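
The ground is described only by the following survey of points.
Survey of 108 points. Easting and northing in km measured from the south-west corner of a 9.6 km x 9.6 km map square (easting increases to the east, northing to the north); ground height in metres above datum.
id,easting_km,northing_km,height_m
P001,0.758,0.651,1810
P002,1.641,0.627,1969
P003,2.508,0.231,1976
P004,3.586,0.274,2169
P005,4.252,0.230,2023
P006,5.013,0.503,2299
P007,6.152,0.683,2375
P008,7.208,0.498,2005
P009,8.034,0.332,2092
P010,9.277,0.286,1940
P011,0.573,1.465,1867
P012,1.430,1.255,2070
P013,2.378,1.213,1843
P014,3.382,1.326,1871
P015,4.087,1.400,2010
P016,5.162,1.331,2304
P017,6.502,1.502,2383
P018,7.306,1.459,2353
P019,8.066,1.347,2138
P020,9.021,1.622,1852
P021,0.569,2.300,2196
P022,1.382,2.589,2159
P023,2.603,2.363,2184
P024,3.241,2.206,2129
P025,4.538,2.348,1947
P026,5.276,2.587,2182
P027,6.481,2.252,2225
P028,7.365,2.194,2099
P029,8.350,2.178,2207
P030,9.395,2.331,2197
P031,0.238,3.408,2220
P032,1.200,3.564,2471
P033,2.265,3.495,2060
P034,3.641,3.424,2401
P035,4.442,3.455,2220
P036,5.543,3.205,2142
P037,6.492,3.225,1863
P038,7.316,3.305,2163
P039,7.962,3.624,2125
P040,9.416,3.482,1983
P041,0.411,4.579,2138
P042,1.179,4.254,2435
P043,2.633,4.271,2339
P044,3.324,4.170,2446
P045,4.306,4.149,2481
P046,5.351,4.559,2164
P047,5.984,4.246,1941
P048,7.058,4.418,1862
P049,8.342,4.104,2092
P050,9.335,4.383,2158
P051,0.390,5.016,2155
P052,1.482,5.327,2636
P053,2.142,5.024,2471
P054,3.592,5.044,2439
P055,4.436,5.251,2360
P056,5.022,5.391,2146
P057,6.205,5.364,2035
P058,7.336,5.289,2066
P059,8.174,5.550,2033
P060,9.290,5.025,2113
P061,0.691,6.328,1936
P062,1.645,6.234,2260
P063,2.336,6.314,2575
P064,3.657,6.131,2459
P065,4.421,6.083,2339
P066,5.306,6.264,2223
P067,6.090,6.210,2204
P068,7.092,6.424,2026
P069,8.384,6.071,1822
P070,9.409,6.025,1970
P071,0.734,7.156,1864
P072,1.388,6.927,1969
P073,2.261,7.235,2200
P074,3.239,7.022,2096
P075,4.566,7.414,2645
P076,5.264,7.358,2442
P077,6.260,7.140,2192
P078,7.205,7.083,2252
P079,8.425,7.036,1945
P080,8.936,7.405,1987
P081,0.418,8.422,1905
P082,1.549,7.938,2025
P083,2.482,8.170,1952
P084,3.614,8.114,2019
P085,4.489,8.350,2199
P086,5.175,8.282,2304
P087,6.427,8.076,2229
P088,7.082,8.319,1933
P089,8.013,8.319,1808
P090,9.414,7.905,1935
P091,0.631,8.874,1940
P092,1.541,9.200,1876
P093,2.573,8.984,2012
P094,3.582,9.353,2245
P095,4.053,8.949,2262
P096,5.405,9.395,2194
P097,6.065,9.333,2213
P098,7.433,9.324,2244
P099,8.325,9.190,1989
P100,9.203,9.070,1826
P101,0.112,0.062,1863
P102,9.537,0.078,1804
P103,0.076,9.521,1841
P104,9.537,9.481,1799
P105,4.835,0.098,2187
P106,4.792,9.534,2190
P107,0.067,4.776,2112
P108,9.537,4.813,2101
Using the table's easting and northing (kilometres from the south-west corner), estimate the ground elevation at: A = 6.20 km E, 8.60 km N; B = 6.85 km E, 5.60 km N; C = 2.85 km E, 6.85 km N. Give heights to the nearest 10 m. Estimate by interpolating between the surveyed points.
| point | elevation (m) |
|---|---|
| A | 2290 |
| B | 2070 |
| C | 2320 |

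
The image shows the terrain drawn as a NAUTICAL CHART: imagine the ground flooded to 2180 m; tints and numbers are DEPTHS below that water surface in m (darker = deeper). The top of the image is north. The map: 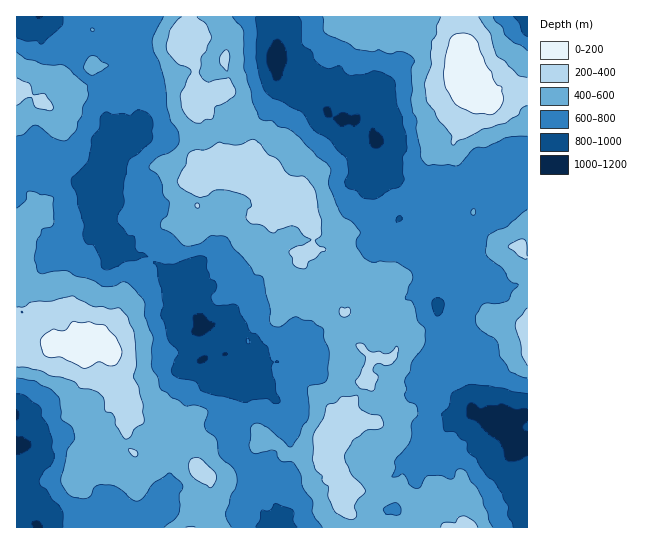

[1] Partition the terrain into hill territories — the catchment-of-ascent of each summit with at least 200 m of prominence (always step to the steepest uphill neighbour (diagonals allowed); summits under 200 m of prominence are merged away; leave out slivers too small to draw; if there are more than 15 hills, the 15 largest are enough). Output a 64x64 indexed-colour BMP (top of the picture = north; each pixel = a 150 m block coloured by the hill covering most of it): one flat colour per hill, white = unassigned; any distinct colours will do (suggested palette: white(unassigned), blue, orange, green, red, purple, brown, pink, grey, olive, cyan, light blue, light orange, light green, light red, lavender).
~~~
<image width="64" height="64" href="data:image/bmp;base64,Qk12CAAAAAAAAHYAAAAoAAAAQAAAAEAAAAABAAQAAAAAAAAIAAATCwAAEwsAABAAAAAAAAAA////ALR3HwAOf/8ALKAsACgn1gC9Z5QAS1aMAMJ34wB/f38AIr28AM++FwDox64AeLv/AIrfmACWmP8A1bDFADMyIiIiIiIiIiIiIiIiIiIRERERERERFmZmZmZmZmZmMyIiIiIiIiIiIiIiIiIiIiEREREREREWZmZmZmZmZmYzIiIiIiIiIiIiIiIiIiIiIRERERERERZmZmZmZmZmYzMiIiIiIiIiIiIiIiIiIiIREREREREREWZmZmZmZmZjMyIiIiIiIiIiIiIiIiIiIRERERERERERZmZmZmZmZjMyIiIiIiIiIiIiIiIiIiIREREREREREREWZmZmZmZmMzIiIiIiIiIiIiIiIiIiIRERERERERERERFmZmZmZmYzIiIiIiIiIiIiIiIiIiIhEREREREREREREWZmZmZmZjMiIiIiIiIiIiIiIiIiIhERERERERERERERZmZmZmZmMyIiIiIiIiIiIiIiIiIhEREREREREREREREWZmZmZmYzIiIiIiIiIiIiIiIiIiERERERERERERERERFmZmZmZjMiIiIiIiIiIiIiIiIiIRERERERERERERERERMzZmZjMyIiIiIiIiIiIiIiIiIRERERERERERERERERETNmZjMzIiIiIiIiIiIiIiIiIhEREREREREREREREREREzZkMzMiIiIiIiIiIiIiIiIiIRERERERERERERERERERFERERCIiIiIiIiIiIiIiIiIhEREREREREREREREREREUREREIiIiIiIiIiIiIiIiIiEREREREREREREREREREzREREQiIiIiIiIiIiIiIiIiIhEREREREREREREREREzNERERCIiIiIiIiIiIiIiIiIhERERERERERERERERETM0REREIiIiIiIiIiIiIiIiIzERERERERERERERERETMzREREQiIiIiIiIiIiIiIiIzMzMxERERERERERERERMzRERERCIiIiIiIiIiIiIiIzMzMxMzERERERERERERMzREREREIiIiIiIiIiIiIiIjMzMzERERERERERERERETREREREQiIiIiIiIiIiIiIiMzMzMRERERERERERERERFERERERCIiIiIiIiIiIiIiIzMzEREREREREREREREREUREREREIiIiIiIiIiIiIiIhERERERERERERERERERERREREREQiIiIiIiIiIiIiIhERERERERERERERERERERRERERERCIiIiIiIiIiIiIiERERERERERERERERERERFEREREREIiIiIiIiIiIiIiEREREREREREREREREREREUREREREQiIiIiIiIiIiIiERERERERERERERERERERESIkRERERCIiIiIiIiIiIiIRERERERERERERERERERERIiIkREREIiIiIiIiIiIiIREREREREREREREREREREREiIkREREQiIiIiIiIiIiIREREREREREREREREREREREiJERERERCIiIiIiIiIiIREREREREREREREREREREREiIkREREREIiIiIiIiIRERERERERERERERERERERERESIiREREREQiIiIiIiIREREREREREREREREREREREREzIiRERERERCIiIiIiIREREREREREREREREREREREREzMyREREREREIiIiIiIRERERERERERERERERERERERETMzREREREREQiIiIiIhEREREREREREREREREREREREREzRERERERERCIiIiIiERERERERERERERERERERERERETNEREREREREIiIiIiIRERERERERERERERERERERERERMzREREREREQiIiIiIhERERERERERERERERERERERERMzNERERENERCIiIiIlEREREREREREREREREREREREREzMzNEREM0REIiIiIlUREREREREREREREREREREREREzMzMzRDMzNEQiIlVVVVERERERERERERERERERERERETMzMzMzMzNERCJVVVVVURERERERERERERERERERERERMzMzMzMzMzMzVVVVVVVRERERERERERERERERERERERMzMzMzMzMzMzNVVVVVVVUREREREREREREREREREREREzMzMzMzMzMzM1VVVVVVVRMzERERERERERERERERERETMzMzMzMzMzMzVVVVVVVVUzMRERERERERERERERERETMzMzMzMzMzMzNVVVVVVVVVUxERERERERERERERERETMzMzMzMzMzMzM1VVVVVVVVVTERERERERERERERERMzMzMzMzMzMzMzMzVVVVVVVVVVMRERERERERERERERMzMzMzMzMzMzMzMzNVVVVVVVVVUzERERERERERERETMzMzMzMzMzMzMzMzM1VVVVVVVVVVERERERERERERETMzMzMzMzMzMzMzMzMzVVVVVVVVVVURERERERERERERMzMzMzMzMzMzMzMzMzNVVVVVVVVVVREREREREREREzMzMzMzMzMzMzMzMzMzM1VVVVVVVVVVERERERERERETMzMzMzMzMzMzMzMzMzMzVVVVVVVVVVERERERERERERMzMzMzMzMzMzMzMzMzMzNVVVVVVVVVUREREREREREREzMzMzMzMzMzMzMzMzMzM1VVVVVVVVURERERERERERETMzMzMzMzMzMzMzMzMzMzVVVVVVVVVRERERERERERERMzMzMzMzMzMzMzMzMzMzNVVVVVVVVVEREREREREREREzMzMzMzMzMzMzMzMzMzM1VVVVVVVSIhERERERERERETMzMzMzMzMzMzMzMzMzMz"/>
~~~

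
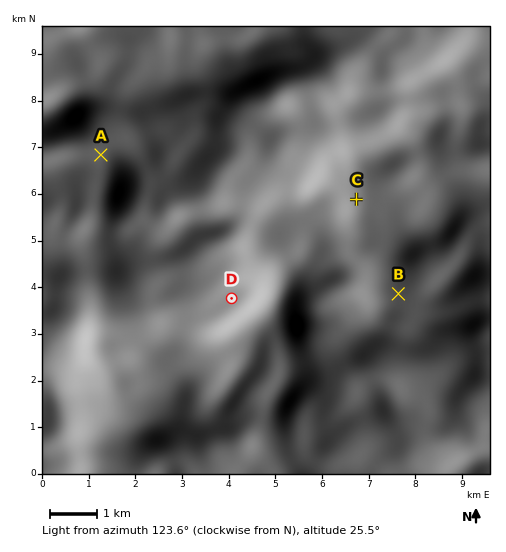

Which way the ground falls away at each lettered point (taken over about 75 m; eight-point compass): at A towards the SW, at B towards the N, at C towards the SE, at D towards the SE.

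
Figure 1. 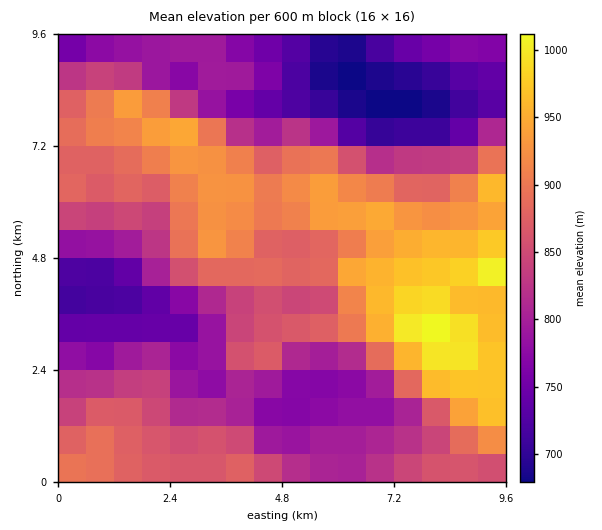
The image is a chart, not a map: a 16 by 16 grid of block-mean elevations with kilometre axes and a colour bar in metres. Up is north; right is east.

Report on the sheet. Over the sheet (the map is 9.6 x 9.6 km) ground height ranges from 680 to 1020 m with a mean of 840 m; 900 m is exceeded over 24.5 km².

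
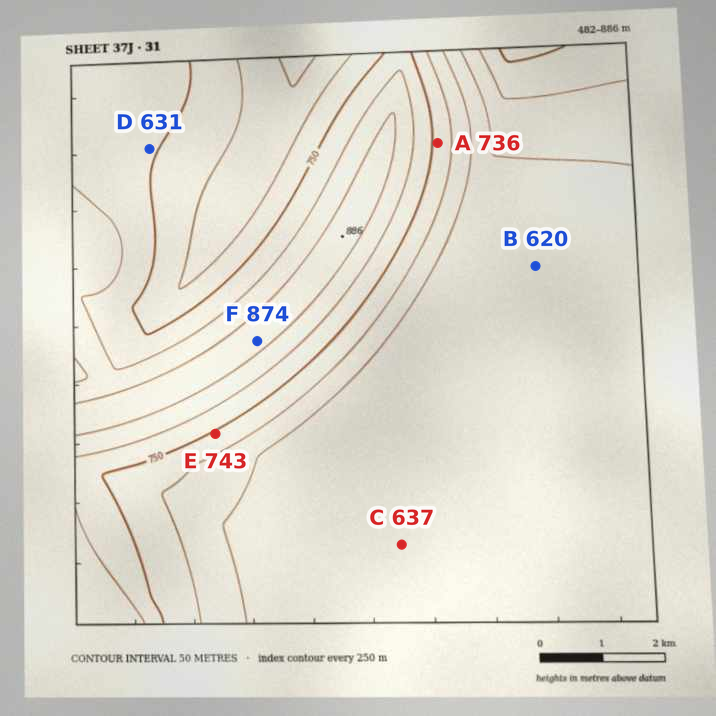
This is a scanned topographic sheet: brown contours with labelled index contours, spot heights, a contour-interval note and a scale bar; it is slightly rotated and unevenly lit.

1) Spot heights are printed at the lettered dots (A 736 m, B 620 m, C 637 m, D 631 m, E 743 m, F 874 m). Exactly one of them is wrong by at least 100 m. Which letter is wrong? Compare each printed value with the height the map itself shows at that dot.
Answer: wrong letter D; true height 756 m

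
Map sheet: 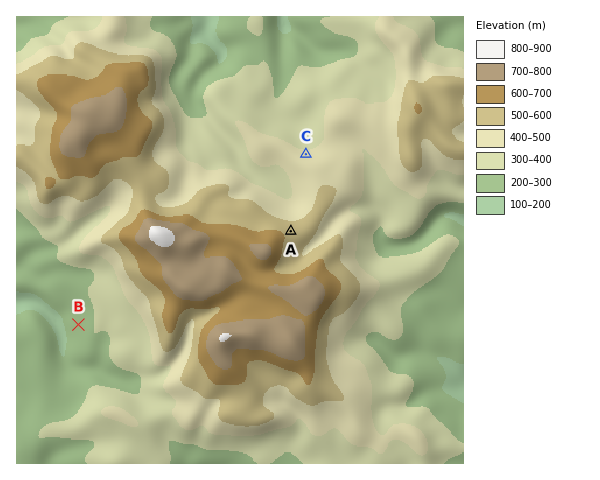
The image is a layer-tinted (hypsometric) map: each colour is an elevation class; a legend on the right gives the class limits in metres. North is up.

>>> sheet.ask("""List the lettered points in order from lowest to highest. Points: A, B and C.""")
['B', 'C', 'A']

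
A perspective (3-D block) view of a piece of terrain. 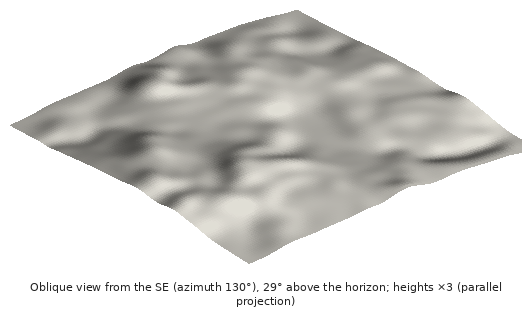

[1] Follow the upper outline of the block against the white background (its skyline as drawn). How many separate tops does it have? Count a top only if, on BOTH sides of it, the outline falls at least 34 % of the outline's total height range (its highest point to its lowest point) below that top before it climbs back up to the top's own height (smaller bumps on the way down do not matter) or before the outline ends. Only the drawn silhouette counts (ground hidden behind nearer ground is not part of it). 1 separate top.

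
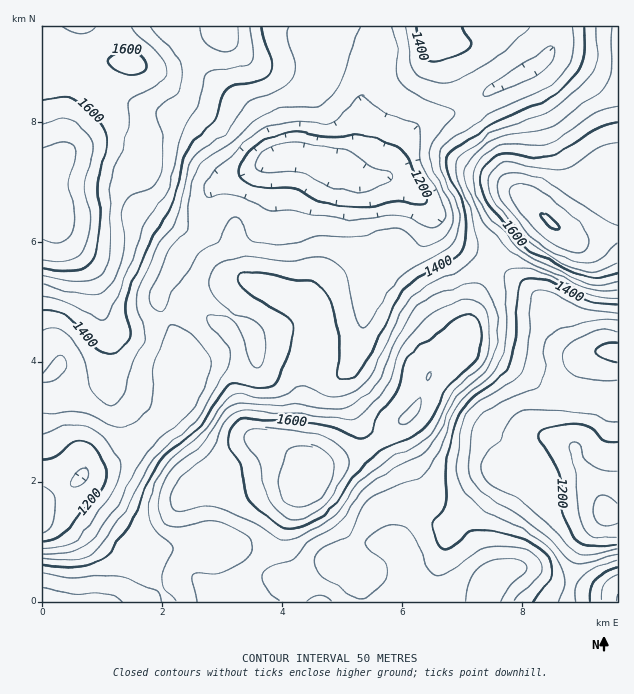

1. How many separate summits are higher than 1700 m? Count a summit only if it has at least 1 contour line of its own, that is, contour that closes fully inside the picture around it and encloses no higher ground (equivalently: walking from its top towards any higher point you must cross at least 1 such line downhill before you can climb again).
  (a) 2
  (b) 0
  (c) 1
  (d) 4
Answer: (a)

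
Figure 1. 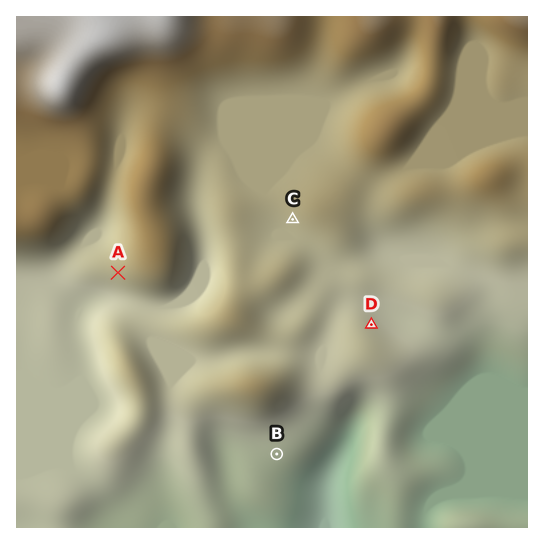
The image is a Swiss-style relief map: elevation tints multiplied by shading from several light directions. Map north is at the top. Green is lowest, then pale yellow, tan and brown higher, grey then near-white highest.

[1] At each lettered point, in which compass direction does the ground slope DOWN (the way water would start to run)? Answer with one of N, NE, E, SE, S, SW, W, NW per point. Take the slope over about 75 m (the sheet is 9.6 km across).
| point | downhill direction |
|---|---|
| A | SW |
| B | S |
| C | SW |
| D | NE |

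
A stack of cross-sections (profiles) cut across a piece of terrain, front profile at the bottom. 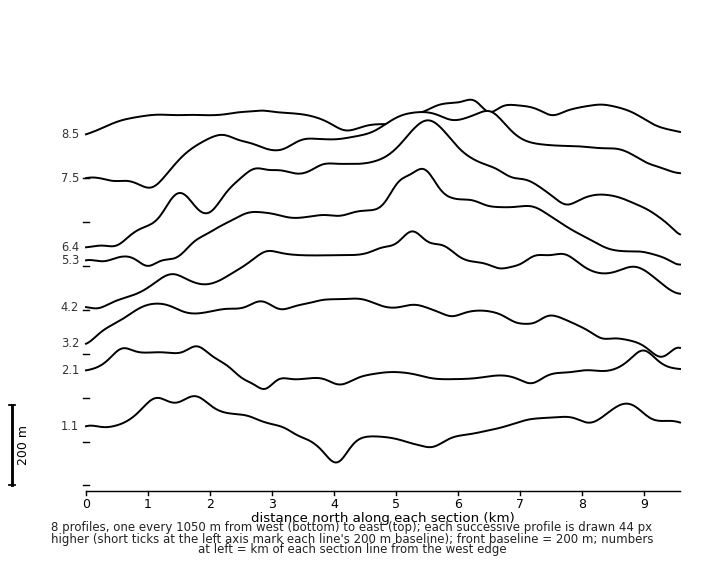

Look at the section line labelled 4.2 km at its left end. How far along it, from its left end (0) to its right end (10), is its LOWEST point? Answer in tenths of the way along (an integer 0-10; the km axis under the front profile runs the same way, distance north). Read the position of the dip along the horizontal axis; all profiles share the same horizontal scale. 0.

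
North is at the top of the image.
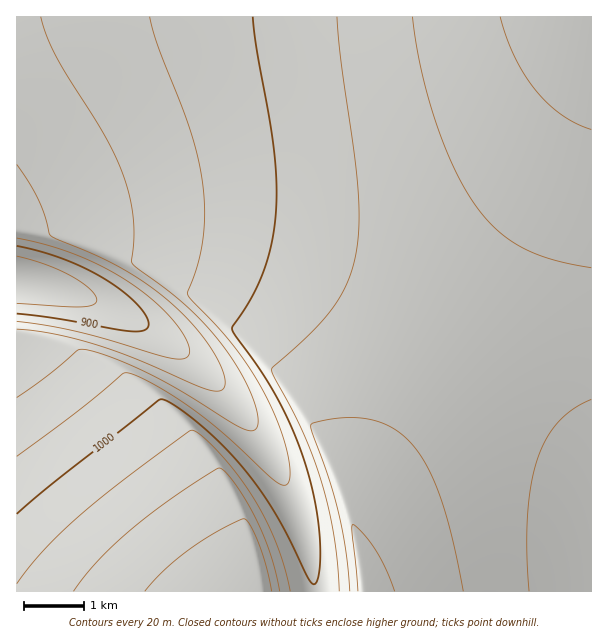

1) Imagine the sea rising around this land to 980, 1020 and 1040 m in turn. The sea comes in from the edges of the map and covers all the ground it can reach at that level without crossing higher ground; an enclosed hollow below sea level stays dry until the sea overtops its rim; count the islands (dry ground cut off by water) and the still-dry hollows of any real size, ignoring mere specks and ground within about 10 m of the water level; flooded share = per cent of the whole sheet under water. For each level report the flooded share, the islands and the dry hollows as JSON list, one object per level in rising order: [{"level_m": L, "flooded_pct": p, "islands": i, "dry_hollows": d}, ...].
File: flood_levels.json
[{"level_m": 980, "flooded_pct": 23, "islands": 0, "dry_hollows": 0}, {"level_m": 1020, "flooded_pct": 50, "islands": 0, "dry_hollows": 0}, {"level_m": 1040, "flooded_pct": 80, "islands": 0, "dry_hollows": 0}]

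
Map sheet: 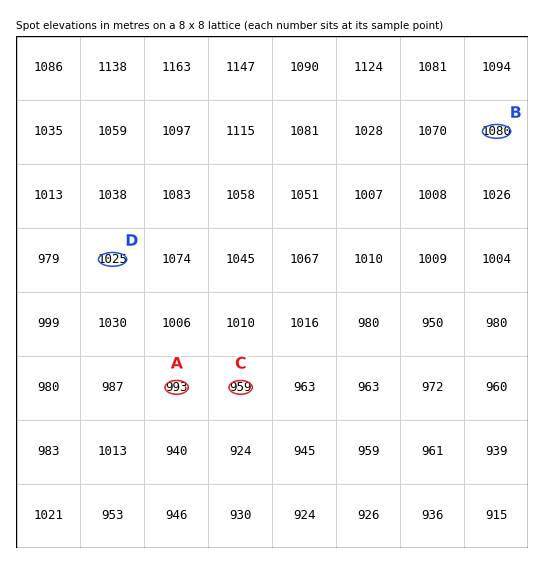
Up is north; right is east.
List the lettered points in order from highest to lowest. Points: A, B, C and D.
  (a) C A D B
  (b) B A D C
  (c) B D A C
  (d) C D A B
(c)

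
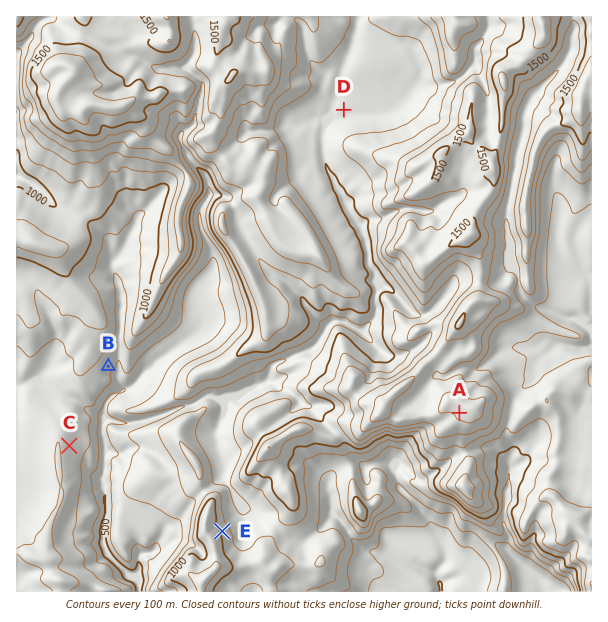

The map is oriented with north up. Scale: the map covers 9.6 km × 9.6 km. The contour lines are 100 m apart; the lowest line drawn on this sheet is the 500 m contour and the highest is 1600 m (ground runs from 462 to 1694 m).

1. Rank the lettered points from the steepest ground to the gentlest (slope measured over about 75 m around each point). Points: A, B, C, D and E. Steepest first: E B C A D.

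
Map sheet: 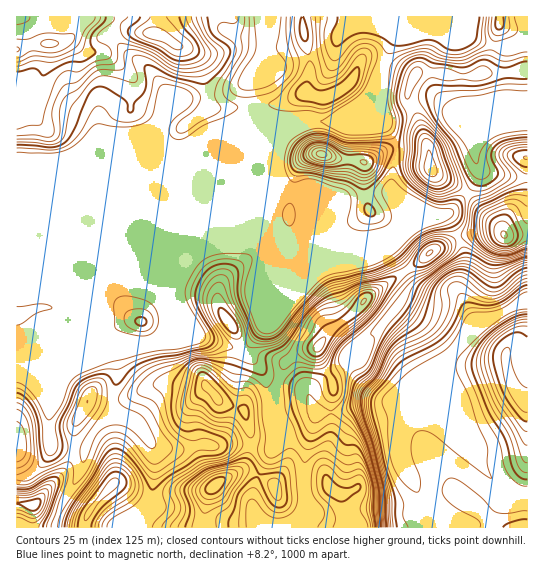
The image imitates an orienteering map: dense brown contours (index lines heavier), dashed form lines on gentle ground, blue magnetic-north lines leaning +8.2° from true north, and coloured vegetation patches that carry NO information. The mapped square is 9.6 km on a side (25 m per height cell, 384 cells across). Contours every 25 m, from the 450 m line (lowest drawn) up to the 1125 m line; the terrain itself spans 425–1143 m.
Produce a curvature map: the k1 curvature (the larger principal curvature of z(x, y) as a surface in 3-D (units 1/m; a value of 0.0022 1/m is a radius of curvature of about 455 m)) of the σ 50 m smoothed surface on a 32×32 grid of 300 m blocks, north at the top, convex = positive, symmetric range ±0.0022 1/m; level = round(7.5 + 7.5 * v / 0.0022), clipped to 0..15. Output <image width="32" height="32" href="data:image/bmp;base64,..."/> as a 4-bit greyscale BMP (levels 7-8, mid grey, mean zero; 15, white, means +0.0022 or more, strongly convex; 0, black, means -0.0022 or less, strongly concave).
<image width="32" height="32" href="data:image/bmp;base64,Qk12AgAAAAAAAHYAAAAoAAAAIAAAACAAAAABAAQAAAAAAAACAAATCwAAEwsAABAAAAAAAAAAAAAAABEREQAiIiIAMzMzAERERABVVVUAZmZmAHd3dwCIiIgAmZmZAKqqqgC7u7sAzMzMAN3d3QDu7u4A////AIyL9niJm4l4mIiMx3h3iJn/ifyJd3upeMmJnLiIiZh4fuifu6vO6XrIm67IiIiIiZnae8l4id/LuJuPl3iIiIq5e3u4d3lpxoqaf4eIiHiLyHyKqHiYZ8mKio+HiId3e7mumId5qJjYmXqseIiHiHu4e9iIiLm7yKh6uWd4h3iLqHnqm5icyam3e8hnh3d4qoiJrImqnqiYt3y8qHeIiLiIiHiJmrypesvMbLd3iKq4iHiIeId2m8qsz3jniIiLyYd5qau4d5+la7z5m5mYeKy6qXeaqInth4jKz5momXiZeIh4mIia2neIi6/5qXibpoiIiIiIibt3d4mJ37pleqiIiIiIiImaqIiId3n/qYqmiIiIiIeIiJiIiIh3j/2c7YiIiIiIeIeHiYiJiIm7u9uIiIiIiIh4iJqIirmIdazIiIiIiIiIiIiJd2qYiLnIqoiIiIiIiIeIimh7l5vtlop3iIiIiIiIeI6szci9yHeLeJiHiHiIeIeN/+3rjsiK7rvKh4h6t3iHibpnia+oeJiaiImqmcyYd4iId3a9d3iIiniIiYd6qru7vZiJ2Xd4eHmJd4qHepd3i7v6iOiJmIiIiJepiZmYd3i3nonM7tzMuam8l3q8upiJx42pq4ebeZvMh6zcuomYi8eKl3mHe5mYeMqZqZiKl4y4iIiIh3vY"/>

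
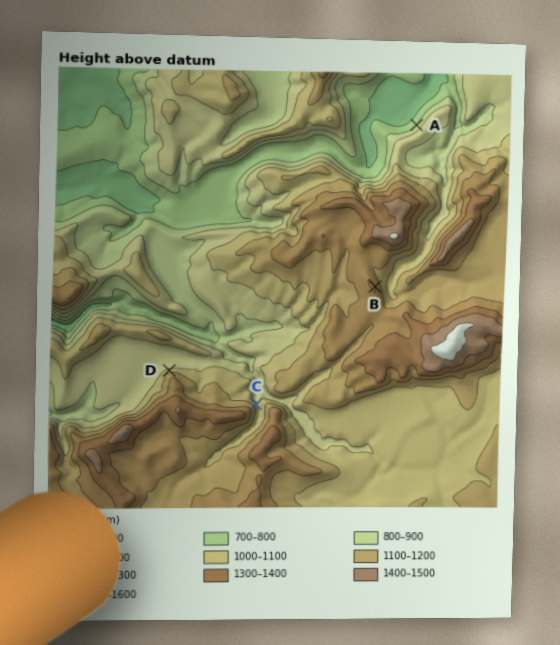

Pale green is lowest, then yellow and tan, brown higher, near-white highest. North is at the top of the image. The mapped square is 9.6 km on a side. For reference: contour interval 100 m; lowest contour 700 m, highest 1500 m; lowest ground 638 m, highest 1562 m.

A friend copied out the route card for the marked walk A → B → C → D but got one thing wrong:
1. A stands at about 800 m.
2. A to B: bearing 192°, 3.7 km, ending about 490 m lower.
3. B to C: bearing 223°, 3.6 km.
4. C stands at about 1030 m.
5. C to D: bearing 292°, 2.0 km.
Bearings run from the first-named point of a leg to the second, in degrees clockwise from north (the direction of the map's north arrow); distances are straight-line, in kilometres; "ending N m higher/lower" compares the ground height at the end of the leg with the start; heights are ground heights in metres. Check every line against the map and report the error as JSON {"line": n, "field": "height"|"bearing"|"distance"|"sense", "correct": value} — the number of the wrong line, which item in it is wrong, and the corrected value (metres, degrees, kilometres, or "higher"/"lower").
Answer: {"line": 2, "field": "sense", "correct": "higher"}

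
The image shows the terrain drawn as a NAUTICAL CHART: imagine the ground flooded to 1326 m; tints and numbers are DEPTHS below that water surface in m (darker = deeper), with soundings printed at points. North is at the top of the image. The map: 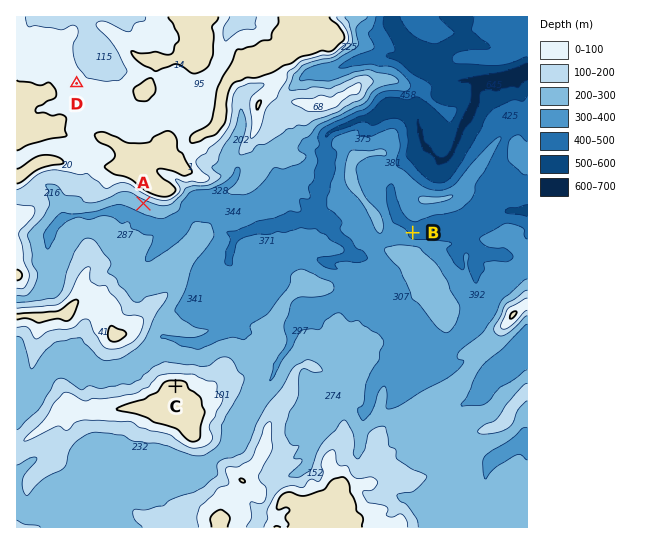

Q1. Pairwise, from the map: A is below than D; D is below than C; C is above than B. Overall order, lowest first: B A D C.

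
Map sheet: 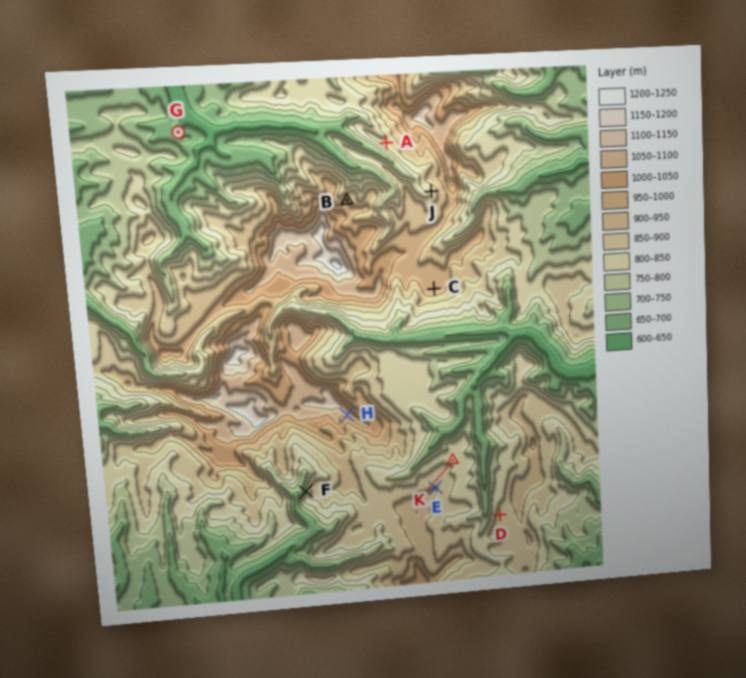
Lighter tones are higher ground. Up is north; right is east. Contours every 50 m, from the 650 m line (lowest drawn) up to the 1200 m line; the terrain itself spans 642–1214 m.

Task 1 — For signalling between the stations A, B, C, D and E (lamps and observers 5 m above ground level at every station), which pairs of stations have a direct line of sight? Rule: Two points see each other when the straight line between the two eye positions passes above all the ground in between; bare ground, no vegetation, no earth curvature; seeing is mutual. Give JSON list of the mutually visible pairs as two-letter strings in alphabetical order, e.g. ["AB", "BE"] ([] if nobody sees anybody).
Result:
["AB", "CD", "CE", "DE"]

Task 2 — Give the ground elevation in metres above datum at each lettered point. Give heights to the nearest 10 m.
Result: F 790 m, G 660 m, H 1070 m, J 870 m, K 840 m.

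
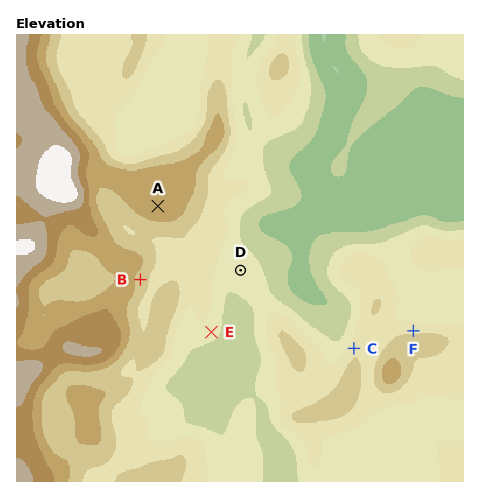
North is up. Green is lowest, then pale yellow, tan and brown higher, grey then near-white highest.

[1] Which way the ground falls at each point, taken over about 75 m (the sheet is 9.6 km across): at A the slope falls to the S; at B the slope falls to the E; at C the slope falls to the NW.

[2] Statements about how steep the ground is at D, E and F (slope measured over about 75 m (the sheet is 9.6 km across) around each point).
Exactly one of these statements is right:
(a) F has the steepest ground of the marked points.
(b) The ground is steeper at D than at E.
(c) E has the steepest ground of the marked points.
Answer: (a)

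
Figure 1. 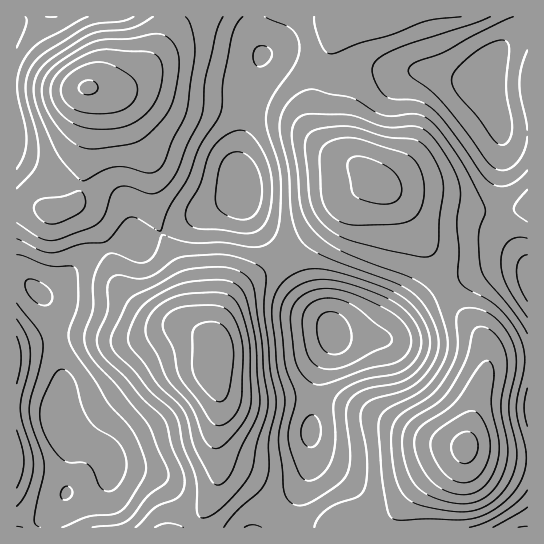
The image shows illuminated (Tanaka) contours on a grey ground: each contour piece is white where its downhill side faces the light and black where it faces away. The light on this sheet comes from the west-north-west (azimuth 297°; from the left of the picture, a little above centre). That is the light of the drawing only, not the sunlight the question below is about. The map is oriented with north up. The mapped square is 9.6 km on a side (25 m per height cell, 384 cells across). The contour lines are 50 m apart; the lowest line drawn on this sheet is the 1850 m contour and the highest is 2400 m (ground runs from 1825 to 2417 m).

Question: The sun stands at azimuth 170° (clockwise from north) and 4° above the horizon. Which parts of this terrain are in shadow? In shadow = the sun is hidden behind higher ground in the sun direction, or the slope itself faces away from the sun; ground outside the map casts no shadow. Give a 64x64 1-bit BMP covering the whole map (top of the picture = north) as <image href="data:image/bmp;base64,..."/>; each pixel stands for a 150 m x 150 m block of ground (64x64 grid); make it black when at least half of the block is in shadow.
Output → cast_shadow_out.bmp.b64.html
<image width="64" height="64" href="data:image/bmp;base64,Qk0+AgAAAAAAAD4AAAAoAAAAQAAAAEAAAAABAAEAAAAAAAACAAATCwAAEwsAAAIAAAAAAAAA////AAAAAAAP//AAAAAAAA//+AAP4AAAD//4AB/wAAAH//wAP/AAAAf//AA/8AAAA//4AB/gAAAB//gAH+AAAAH/8AAf4AAAAf/gAB/AAAAH/8AAH8AAAA//gAAfgAAAH5+AAB+A/4AOBgAAHwH/wAAAAAAfA//AAAAAAA8P/8AAAAAADv//wAAAAAAH//+AAAAAAAf//4AAAAAAH///wAAAAAAf///AAAAAAB///8AAAAAAD///4AAAAAAP///gAAAAAA////zA/ADAD/////H/g+AP////+///8Af////x///wA////+H///AD////wP//+AD///+AD//4AAf//gB///wAAD/+AH///gAAD/4Af///AAAB/AA///8AAAH4AB///4AAAPAAH///gAAA4AAP//+AAADAAA///4AAAAAAB///gAAAAAAH//+AAAAA8AP//wAAAB/wA///AAAAP/AAf/8AAAB/4AA//gAAAP/gAB/8AAeD/+AAD/gAP///wAAP4AP////AAAcAD////8AAAAAf///+gAAAAD////6AAAAA/////gAAAAD////8AAAAAf////wAAAAB/////H8AAAH////8//AAAf///zn//gAB///8C///gAH///gD///AAf//8AP//+AB///AA///8AD//AAB///wAH4AAAD///AAHAAAAA=="/>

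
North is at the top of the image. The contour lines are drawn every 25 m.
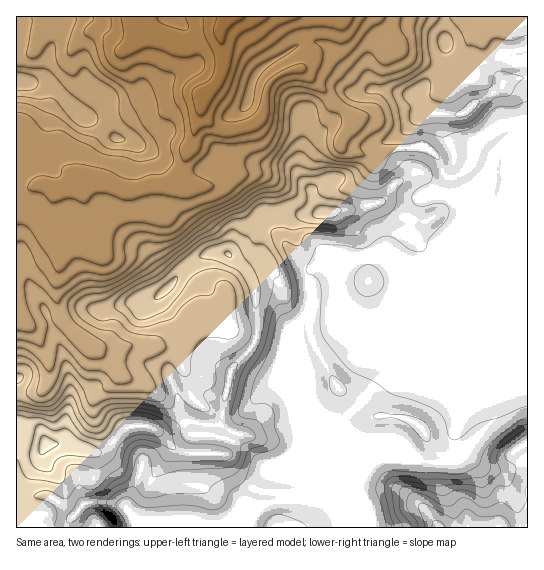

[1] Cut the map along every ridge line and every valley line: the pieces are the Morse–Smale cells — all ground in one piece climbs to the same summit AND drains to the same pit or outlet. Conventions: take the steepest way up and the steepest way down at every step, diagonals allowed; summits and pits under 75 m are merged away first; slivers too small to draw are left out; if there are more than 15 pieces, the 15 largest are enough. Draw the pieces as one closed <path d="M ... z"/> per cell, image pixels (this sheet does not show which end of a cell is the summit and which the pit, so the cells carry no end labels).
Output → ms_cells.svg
<path d="M527 16l-388 1 0 5 4 9 39 14 11-1 26-12 5 25-1 12-7 14-13 14-10 44-13 29 0 8-3 6-26 0-12 4-18 0-20-8-10 0-8 5-22 7-6 0-10-7-29 4 1 339 322-1-3-12-33-80 0-76-6-34 14-20 22 0 6-2 6 2 13 18 24-4 24 0 24-6 10-10 12-28 35-35 6-1 8-8 2 28 4 10 8 7 13-3z"/><path d="M501 231l-8 8-6 1-35 35-12 28-10 10-24 6-24 0-24 4-13-18-6-2-6 2-22 0-14 20 6 34 0 76 33 80 3 13 189-1 0-253-13 2-8-7-4-10z"/><path d="M138 16l-122 1 1 171 28-3 10 7 6 0 22-7 8-5 10 0 20 8 18 0 12-4 20 1 6-2 3-5 0-8 13-29 10-44 13-14 7-14 1-12-3-19-2-6-26 12-11 1-39-14-3-5z"/>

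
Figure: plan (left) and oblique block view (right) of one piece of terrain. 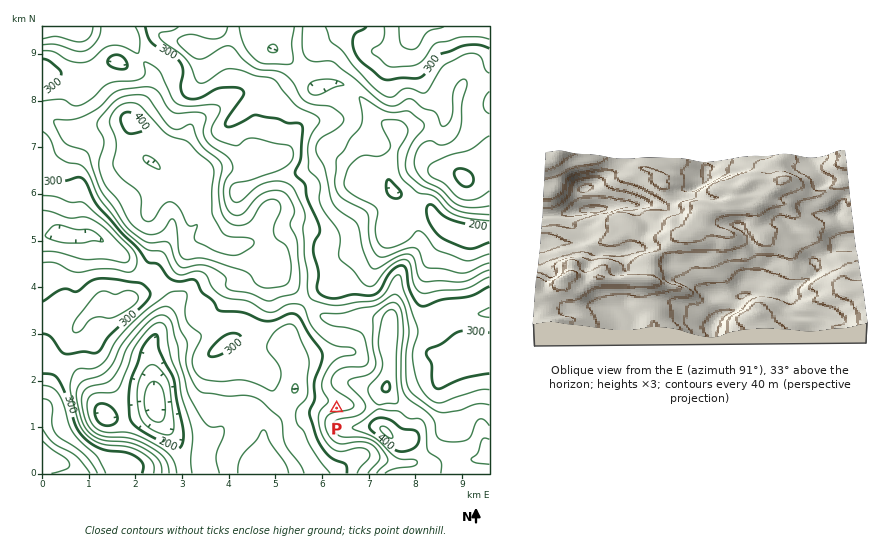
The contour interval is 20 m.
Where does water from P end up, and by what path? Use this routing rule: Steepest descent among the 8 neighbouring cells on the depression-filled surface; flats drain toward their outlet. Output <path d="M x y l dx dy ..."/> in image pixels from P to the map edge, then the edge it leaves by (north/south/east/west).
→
<path d="M337 408l0-2-4-4-19 0-4-2-5-5-6-1-35 35 0 30-8 9-1 5"/>
exit: south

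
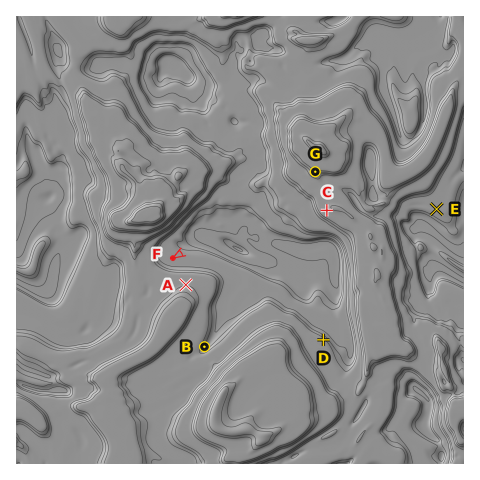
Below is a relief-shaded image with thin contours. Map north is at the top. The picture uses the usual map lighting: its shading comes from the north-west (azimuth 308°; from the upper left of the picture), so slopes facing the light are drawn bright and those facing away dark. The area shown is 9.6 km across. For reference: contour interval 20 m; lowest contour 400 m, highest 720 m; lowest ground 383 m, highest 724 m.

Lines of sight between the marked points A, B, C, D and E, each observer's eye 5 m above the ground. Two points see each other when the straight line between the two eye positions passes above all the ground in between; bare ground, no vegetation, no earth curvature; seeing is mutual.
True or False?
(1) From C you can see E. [False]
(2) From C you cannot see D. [False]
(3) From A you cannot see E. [True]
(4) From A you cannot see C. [False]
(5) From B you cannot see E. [True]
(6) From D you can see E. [False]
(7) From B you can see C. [True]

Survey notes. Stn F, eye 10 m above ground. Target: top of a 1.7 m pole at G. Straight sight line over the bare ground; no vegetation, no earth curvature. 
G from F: visible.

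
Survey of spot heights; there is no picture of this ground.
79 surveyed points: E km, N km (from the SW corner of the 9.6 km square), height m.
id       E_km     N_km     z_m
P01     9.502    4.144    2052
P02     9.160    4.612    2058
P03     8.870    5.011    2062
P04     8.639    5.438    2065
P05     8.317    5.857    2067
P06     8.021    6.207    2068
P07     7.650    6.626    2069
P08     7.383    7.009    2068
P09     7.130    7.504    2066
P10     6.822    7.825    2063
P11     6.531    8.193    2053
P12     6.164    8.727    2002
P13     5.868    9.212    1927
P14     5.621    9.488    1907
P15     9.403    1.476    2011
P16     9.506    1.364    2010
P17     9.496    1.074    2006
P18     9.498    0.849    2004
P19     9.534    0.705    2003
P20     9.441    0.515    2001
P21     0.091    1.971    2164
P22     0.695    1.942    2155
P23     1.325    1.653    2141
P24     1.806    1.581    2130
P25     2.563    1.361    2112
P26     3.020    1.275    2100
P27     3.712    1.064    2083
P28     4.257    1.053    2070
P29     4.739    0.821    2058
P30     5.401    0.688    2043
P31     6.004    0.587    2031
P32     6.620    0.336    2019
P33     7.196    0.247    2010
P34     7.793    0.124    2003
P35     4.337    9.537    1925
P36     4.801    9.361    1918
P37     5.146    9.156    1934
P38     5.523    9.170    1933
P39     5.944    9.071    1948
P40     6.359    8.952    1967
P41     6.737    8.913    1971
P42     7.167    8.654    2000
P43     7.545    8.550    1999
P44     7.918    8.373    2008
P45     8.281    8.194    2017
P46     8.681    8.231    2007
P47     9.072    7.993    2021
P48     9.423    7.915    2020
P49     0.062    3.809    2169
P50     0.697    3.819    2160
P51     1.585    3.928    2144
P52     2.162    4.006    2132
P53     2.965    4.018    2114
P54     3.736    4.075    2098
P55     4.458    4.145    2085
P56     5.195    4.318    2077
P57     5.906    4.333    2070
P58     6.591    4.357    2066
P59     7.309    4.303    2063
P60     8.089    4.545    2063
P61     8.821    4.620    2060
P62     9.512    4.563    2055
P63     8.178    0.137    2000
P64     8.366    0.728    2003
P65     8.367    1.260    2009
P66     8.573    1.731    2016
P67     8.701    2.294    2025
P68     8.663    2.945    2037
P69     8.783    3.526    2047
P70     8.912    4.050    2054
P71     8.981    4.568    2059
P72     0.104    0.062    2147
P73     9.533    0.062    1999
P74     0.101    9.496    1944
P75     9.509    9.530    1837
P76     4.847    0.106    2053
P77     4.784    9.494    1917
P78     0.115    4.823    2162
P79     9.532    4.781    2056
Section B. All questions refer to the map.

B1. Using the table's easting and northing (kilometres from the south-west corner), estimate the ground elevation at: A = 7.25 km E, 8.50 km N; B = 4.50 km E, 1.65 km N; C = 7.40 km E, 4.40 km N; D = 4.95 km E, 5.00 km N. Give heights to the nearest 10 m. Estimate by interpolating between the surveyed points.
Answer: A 2020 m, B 2070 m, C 2060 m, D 2080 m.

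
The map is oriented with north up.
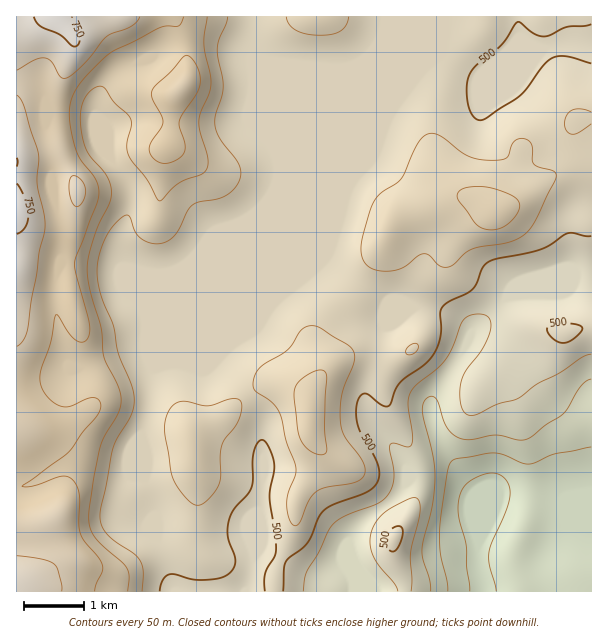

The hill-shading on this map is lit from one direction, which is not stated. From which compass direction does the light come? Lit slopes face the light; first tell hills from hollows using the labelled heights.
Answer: NW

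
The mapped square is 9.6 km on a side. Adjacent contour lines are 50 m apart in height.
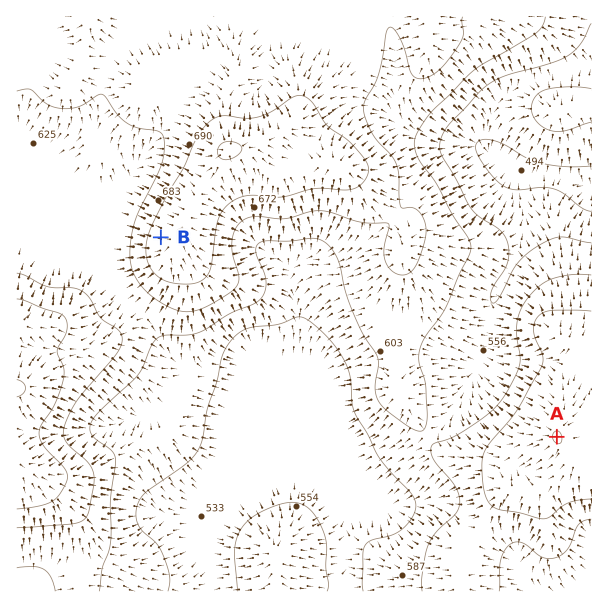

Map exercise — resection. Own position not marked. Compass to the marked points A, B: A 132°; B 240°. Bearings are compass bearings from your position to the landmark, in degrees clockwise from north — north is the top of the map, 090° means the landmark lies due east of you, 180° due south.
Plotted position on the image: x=267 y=176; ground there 730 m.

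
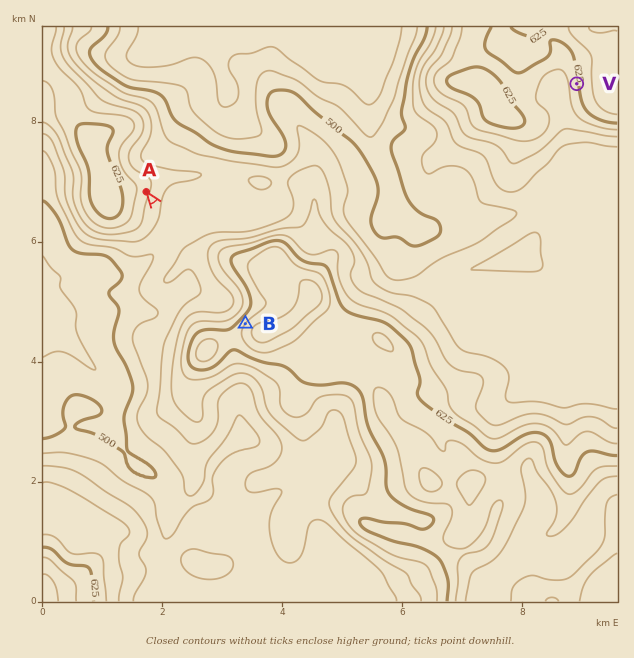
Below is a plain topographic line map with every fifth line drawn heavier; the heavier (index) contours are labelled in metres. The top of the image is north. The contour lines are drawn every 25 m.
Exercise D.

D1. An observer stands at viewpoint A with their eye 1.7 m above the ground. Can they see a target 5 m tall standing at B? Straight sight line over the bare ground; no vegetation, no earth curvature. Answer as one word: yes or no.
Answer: yes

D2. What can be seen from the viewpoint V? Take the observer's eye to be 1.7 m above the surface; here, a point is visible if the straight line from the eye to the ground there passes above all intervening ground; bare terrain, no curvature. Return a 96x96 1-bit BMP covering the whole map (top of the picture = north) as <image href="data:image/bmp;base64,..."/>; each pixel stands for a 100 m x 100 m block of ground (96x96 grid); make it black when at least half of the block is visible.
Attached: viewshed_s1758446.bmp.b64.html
<image width="96" height="96" href="data:image/bmp;base64,Qk2+BAAAAAAAAD4AAAAoAAAAYAAAAGAAAAABAAEAAAAAAIAEAAATCwAAEwsAAAIAAAAAAAAA////AAAAAAD8AAAAAAAAAAAAP4D8AAAAAAAAAAAA/8D8AAAAAAAAAAAH//D4AAAAAAAAAADPn/zgAAAAAAAAAAD4D/8AAAAAAAAAAAD4B/8AAAAAAAAAAAB4BH8AAAAAAAAAAAAYBD8AAAAAAAAAAAAABg8AAAAAAAAAAAAABgMAAAAAAAAAAAAAAwAAAAAAAAAAAAAAA4AAAAAAAAAAAAAAA8AAAAAAAAAAAAAAA+MAAAAAAAAAAAAAA+MAAAAAAAAAAAAAA/MAAAAAAAAAAAAAH/8AAAAAAAAAAAAAP/8AAAAAAAAAAAAAP/8AAAAAAAAAACAAP/8AAAAAAAAAAP/gf/8AAAAAAAAAAf/4f/8AAAAAAAAAA/////8AAAAAAAAAA/////8AAAAAAAAAA+f///8AAAAAAAAAA8f///8AAAAAAAAAB/////8AAAAAAAAAB/////8AAAAAAAAAH/////8AAAAAAAAAH/////8AAAAAAAAAP/////8AAAAAAAAAP/////8AAAAAAAAAf/////4AAAAAAAAA//////wAAAAAAAAA///f//wAAAAAAAAA4/////gAAAAAAAAAA/////gAAAAAAAAAB/////gAAAAAAAEAD/////gAAAAAAAcAH/////gAAAAAAB8AH/////AAAAAAABwAH/////AAAAAAADgAP/////AAAAAAAAAA//////AAAAAAAAAB//////AAAAAAAAAH/////+AAAAAAAAAf/////+AAAAAAAAB//////+AAAAAAAAH///4AM+AAAAAAAAf///gAH+AAAAAAAAfgB/gAD8AAAAAAAAfAAPgAD8AAAAAAAA+AAHgAD8AAAAAAAB8AADwAD8AAAAAAAH4AAB8AH8AAAAAAAAAAAA/gf4AAAAAAAAAAAAf//4AAAAAAAAAAAAP//4AAAAAAAAAAAAD//4AAAAAAAAAAAAB//4AAAAAAAAAAAAA//wAAAAAAAAAAAAAf/wAAAAAAAAAAAAAP/wAAAAAAAAAAAAAD/wAAAAAAAAAAAAAB/wAAAAAAAAAAAAAA/gAAAAAAAAAAAAAAfgAAAAAAAAAAAAAAPgAAAAAAAAAAAAAA/gAAAAAAAAAAAAAA/gAAAAAAAAAAAAAAfAAAAAAAAAAAAAAAPAAAAAAAAAAAAAAAHAAAAAAAAAAAAAAAHAAAAAAAAAAAAAAACAAAAAAAAAAAAAAAAAAAAAAAAAAAAAAAAAAAAAAAAAAAAAAAAAAAAAAAAAAAAAAAPAAAAAAAAAAAAAAB/gAAAAAAAAAAAAAD/wAAAAAAAAAAAAAP/wAAAAAAAAAAAAAP/wAAAAAAAAAAAAAf/4AAAAAAAAAAAAA//8AAAAAAAAAAAAB//8AAAAAAAAAAAAB//8AAAAAAAAAAAAD5/8AAAAAAAAAAAABh/8AAAAAAAAAAAAAB/4AAAAAAAAAAAAAB/4AAAAAAAAAAAAAA/4AAAAAAAAAAAAAAD8AAAAAAAAAAAAAAD+AAAAAAAAAAAAAAD/AAAAAAAAAAAAAAAAA="/>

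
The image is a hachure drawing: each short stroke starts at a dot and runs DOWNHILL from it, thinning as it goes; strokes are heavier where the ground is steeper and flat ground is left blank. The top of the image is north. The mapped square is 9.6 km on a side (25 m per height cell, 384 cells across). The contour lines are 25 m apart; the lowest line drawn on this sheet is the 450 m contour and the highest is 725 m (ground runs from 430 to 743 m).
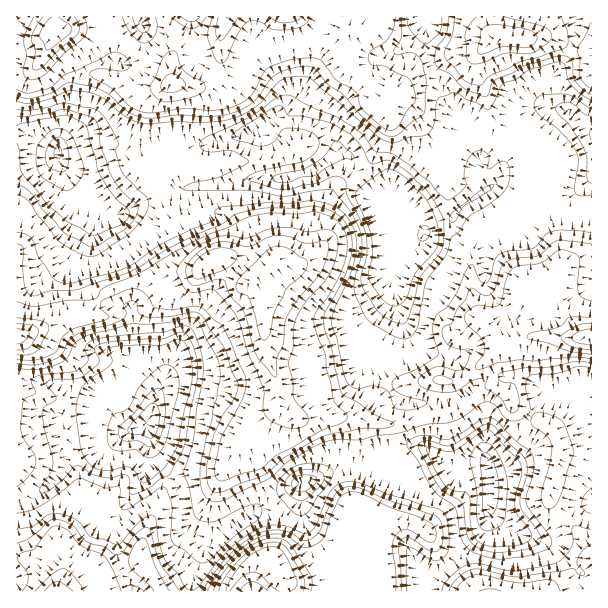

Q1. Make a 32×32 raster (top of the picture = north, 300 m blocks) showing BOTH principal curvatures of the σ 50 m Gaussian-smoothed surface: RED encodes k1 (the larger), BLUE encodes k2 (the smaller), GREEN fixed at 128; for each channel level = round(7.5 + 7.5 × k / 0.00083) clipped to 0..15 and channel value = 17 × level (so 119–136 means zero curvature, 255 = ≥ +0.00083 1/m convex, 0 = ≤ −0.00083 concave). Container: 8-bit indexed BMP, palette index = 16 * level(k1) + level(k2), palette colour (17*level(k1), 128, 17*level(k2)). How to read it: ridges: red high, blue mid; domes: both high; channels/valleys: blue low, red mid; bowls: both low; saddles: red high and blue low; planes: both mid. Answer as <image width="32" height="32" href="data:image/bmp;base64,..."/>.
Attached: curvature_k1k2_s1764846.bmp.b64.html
<image width="32" height="32" href="data:image/bmp;base64,Qk02CAAAAAAAADYEAAAoAAAAIAAAACAAAAABAAgAAAAAAAAEAAATCwAAEwsAAAABAAAAAAAAAIAAABGAAAAigAAAM4AAAESAAABVgAAAZoAAAHeAAACIgAAAmYAAAKqAAAC7gAAAzIAAAN2AAADugAAA/4AAAACAEQARgBEAIoARADOAEQBEgBEAVYARAGaAEQB3gBEAiIARAJmAEQCqgBEAu4ARAMyAEQDdgBEA7oARAP+AEQAAgCIAEYAiACKAIgAzgCIARIAiAFWAIgBmgCIAd4AiAIiAIgCZgCIAqoAiALuAIgDMgCIA3YAiAO6AIgD/gCIAAIAzABGAMwAigDMAM4AzAESAMwBVgDMAZoAzAHeAMwCIgDMAmYAzAKqAMwC7gDMAzIAzAN2AMwDugDMA/4AzAACARAARgEQAIoBEADOARABEgEQAVYBEAGaARAB3gEQAiIBEAJmARACqgEQAu4BEAMyARADdgEQA7oBEAP+ARAAAgFUAEYBVACKAVQAzgFUARIBVAFWAVQBmgFUAd4BVAIiAVQCZgFUAqoBVALuAVQDMgFUA3YBVAO6AVQD/gFUAAIBmABGAZgAigGYAM4BmAESAZgBVgGYAZoBmAHeAZgCIgGYAmYBmAKqAZgC7gGYAzIBmAN2AZgDugGYA/4BmAACAdwARgHcAIoB3ADOAdwBEgHcAVYB3AGaAdwB3gHcAiIB3AJmAdwCqgHcAu4B3AMyAdwDdgHcA7oB3AP+AdwAAgIgAEYCIACKAiAAzgIgARICIAFWAiABmgIgAd4CIAIiAiACZgIgAqoCIALuAiADMgIgA3YCIAO6AiAD/gIgAAICZABGAmQAigJkAM4CZAESAmQBVgJkAZoCZAHeAmQCIgJkAmYCZAKqAmQC7gJkAzICZAN2AmQDugJkA/4CZAACAqgARgKoAIoCqADOAqgBEgKoAVYCqAGaAqgB3gKoAiICqAJmAqgCqgKoAu4CqAMyAqgDdgKoA7oCqAP+AqgAAgLsAEYC7ACKAuwAzgLsARIC7AFWAuwBmgLsAd4C7AIiAuwCZgLsAqoC7ALuAuwDMgLsA3YC7AO6AuwD/gLsAAIDMABGAzAAigMwAM4DMAESAzABVgMwAZoDMAHeAzACIgMwAmYDMAKqAzAC7gMwAzIDMAN2AzADugMwA/4DMAACA3QARgN0AIoDdADOA3QBEgN0AVYDdAGaA3QB3gN0AiIDdAJmA3QCqgN0Au4DdAMyA3QDdgN0A7oDdAP+A3QAAgO4AEYDuACKA7gAzgO4ARIDuAFWA7gBmgO4Ad4DuAIiA7gCZgO4AqoDuALuA7gDMgO4A3YDuAO6A7gD/gO4AAID/ABGA/wAigP8AM4D/AESA/wBVgP8AZoD/AHeA/wCIgP8AmYD/AKqA/wC7gP8AzID/AN2A/wDugP8A/4D/AHOi1pOGtoD21lCA+fSC+vuih4eHyLJ1kufY58bW6bWUx4Wlhriy1/dxppCj+PfYxZKHh4fXsXKikMSTkpODtLS3x6jlxoD492GWcoCj+vzC06aHh+dgs/fDsnGCkbJ0tYTG+6NidKL1hIGkgYCgwJBQ94iHp+P46bVhlINg1aa2hKOhg4eVpMankbimgpG1pJLmqLj357TF2INws9jHlYOUgMaot+iQ5sWCxcaDk9Ngosb69YCBpNSi5XCj6diGlZiWgPiUtdRw06bG6dfXs2Bg0KCChof3gHTFcJO0t6aGqKiCxGOUtrOExqTXmKjmo8KmhoaHt9NwoaKAgsOV2IaGpaWllqKicLSllNiYh6bnxIGTg4KioObngXDnppW3hpaVlZWXxJBAtqWkpreWpunF6Of39/bWx8bVsOWz2JaXlbXFlYaX6IC0k9eExpXHlYa2ppOUc4KgwsWC+qN1hpe1kHCic3anpINx54WDleiFl8dilqXG9vn2kdXFYnOFh6C1xNnVtIaXhXHWhKe11nSntnJ2hoST1oD2xJOjtZJg+dXngYBwcIGBYMaFlfi4hLe2g4eXl4WStXHXt7e19Pj69NXUtbW2pqWQpaaD+Lh0xnOFp7eDpcjFtraWtsT0+ZKlp8j39cLo57PTlYTXtoS1cZamdYK3lbbKpoWGhpSSdIW3xubmg7aXw5KT2KaXx4TWoZZkYseGdNWRuIiHloWGlWJyoeP26KX1+LDFt4aoyMekYXWDxsiExHHZqJeoh5eGlre1lHC019P6+cOmubfYt9eShIaA5aa2osalxsm4x5W2lnLXx4OBo6bXoqXJp5bp6aKEh3OB2JeGhGOlp6aV14SEdWCzt5eTcJHXxrW1tvnIkHaHg9KiuIeHh4WEhNmTg4aGg4LFh4enppOjtaTFsrNwd4dx5qGSx5eHh4entoOVpoOXuJeGdYSDkrJwgqXXs4V1caTYuLNwtoeHp6N0lIGVlbioiIiXqLe1wrKgcKOl02Kj6JeXlLWkh4eotpWkQLaWx4aGh4eUtrelxtnogXK2xMSGh4eFl5eHh7i3YrShhJWmhYNzg5OQcIKWlqWAhIP3tJaFh4eHh4eXt5Kkk3GkpJLU5qSkxtangHCTlKaT99nGtoR2dbWHlqVwsOjGo5Ryxdi02Ma3t/nIkqaWg7XHiKi3dIK0xHWWpKKl5sbFxffnppP61KWXl9dzc3PIyKa4uKaDtOmzknKFofqT94KWlGC0lrV0dbaGp8e2tLeXlJOFpcTH5aTEpKFwxqP49qGWt+Wzp6aj9nSHhpaXh5emprODpMa39/b69uS0lPjq5oS3gYD3wdL4cnOzs5OWqIfIo2Rg17fHtbS1lYI="/>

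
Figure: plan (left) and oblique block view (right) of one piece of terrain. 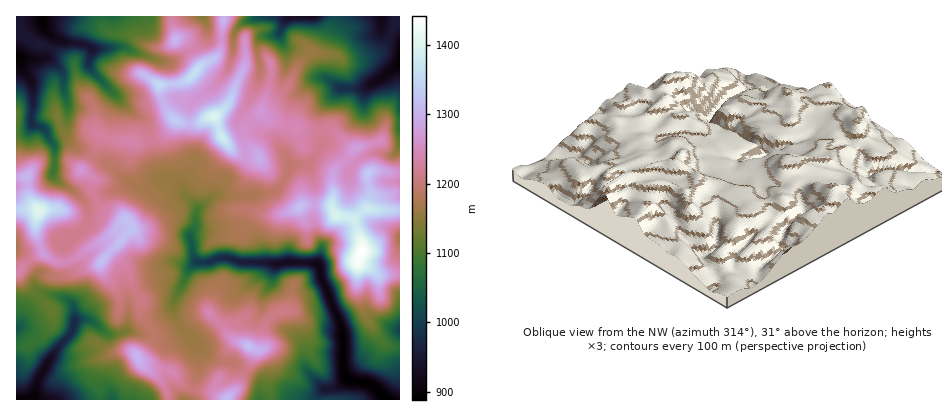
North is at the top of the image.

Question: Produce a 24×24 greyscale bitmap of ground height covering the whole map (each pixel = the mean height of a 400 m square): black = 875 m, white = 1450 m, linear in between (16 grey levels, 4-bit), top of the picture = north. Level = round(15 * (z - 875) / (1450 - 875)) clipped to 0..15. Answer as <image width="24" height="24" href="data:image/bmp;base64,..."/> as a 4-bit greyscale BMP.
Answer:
<image width="24" height="24" href="data:image/bmp;base64,Qk2WAQAAAAAAAHYAAAAoAAAAGAAAABgAAAABAAQAAAAAACABAAATCwAAEwsAABAAAAAAAAAAAAAAABEREQAiIiIAMzMzAERERABVVVUAZmZmAHd3dwCIiIgAmZmZAKqqqgC7u7sAzMzMAN3d3QDu7u4A////ABEjVVZ5iauGVTIiETI1ZmipmJmHZUMRI0MlZ4upiImphlQTVFU0Z4mIiIq6l2QUZVZjVniIeJmZh3MVZVZkV4iHiZmYmHM3dmZlaJmHeIiHiGJpqIeIiZmHZ4d2Z0OcupmZq6mHVEQzIiTOypqZq7qYZWZ2Zme+2auZmruoZniIiZrNuc3KmbqYdoiJq6zdy8y5mZiHd3iIm7y8y7l4mYiHd4iJmZuruqlpqYiIiImqmZqquohomZmYiJu6mZmqmFVnmZmaqsuqmZmZmERnmYibvNuqqZmGd0RmiHirq8uqmYZkVSNWdnm8u6upmHQyIxI1RoqpvKqpiGVUIREkNGd4m7mod3dkMSISNFZ6qaiWV3ZTIiEjRVZpmJllMzRDIg=="/>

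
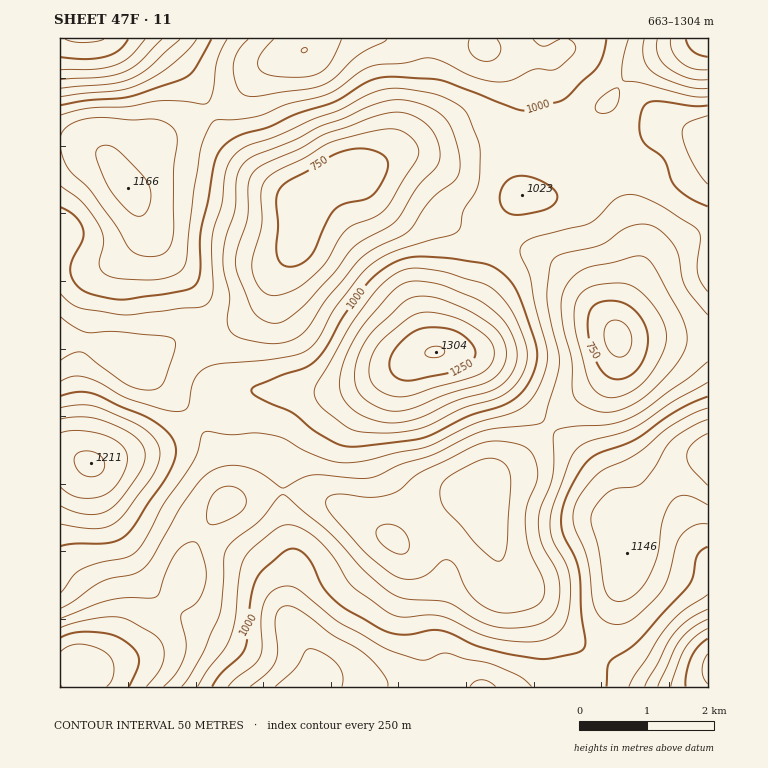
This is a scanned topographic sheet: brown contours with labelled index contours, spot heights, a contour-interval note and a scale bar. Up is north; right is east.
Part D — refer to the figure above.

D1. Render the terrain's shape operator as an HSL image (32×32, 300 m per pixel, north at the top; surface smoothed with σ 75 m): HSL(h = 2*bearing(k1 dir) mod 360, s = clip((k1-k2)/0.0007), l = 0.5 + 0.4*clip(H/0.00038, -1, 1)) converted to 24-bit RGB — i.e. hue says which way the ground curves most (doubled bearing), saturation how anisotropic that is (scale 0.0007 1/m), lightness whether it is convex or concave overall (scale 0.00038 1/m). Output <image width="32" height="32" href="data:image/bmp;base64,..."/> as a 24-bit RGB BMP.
<image width="32" height="32" href="data:image/bmp;base64,Qk02DAAAAAAAADYAAAAoAAAAIAAAACAAAAABABgAAAAAAAAMAAATCwAAEwsAAAAAAAAAAAAAEyEXOCQbKBsXNocdMXMaXmcrfkxgjLKZlLyemmOgskhK0I9V7KaP2IXTiHnbgrLthZbdazXXP0C4Pdjhy/HlvLfep2nZSifOgYW0w4eR30Z24EZe6YI4jr4iCWciBy0YGyIRKCYLLlEVS38XMV0XLF0cJXweY64tknsvYCEVnlsR3u0loul3lLHNn7jcdZHcbj/WkjLZfn7Hhe/QWOTCkHi8mVrOmjnbv1Gv0yBFzRYU4Fkw5bCC3MuNXW00EyMQEyAgGnA6Jo5URY5FOZBCLY9RI8VvP5hvfDlclzJhy811wPq3ofW5W8vOg6WxclGQSTaQhEfGt9/Wpt3CRqKuVEmDk0CFlDCTxBWJ3ABF9zMU3LJX38t26YtVoB85OhklN33XFc3TKKCYOauPZsSvSPDhLrrUPjRsZzxubXCp2fLa0PvSi8yWVXZ4dk1ChW5NMmFySaahvs99zK46Vk4yLygfVEIwVChIbQpW/wdp+pCA7dd9x8tvznF75TnStjHimpXwOUvdQGa0PbeNMO91HdOcISBuWy12VV6GY9eIsfqk9/B8o4YvXkQ0X35LbrSANVWMdWo+p3AZ5J8HUjsqRzcxPTEgIRISIhIjs0lY9rGs+uXRvMahh5S0j2DippbwzzDHsjyQblFpa8dLGucmH2JBDhMlPj5bWKyLhN2BqNNL9rpGupdWXJl9UNepYKqrOyhoeCFg1GIu2bJZalSDRjNyeCduTyNFHSQpVYI63+GG+u/R3cG3gLSpPW7FjHDAdig8qTdGp5VvltuSXb9xKEVfByVNG8Lhb93fl8Ows4aJ4OKyrMq6mdjXWJyzYzNRKwsiSxwl0dhludKeYV23Tw2JkBaarhWgdkuKMLBTfeph7fO55si4wK+aOkBqYSw9jSlDrphAceFVcNRueZ97LkuGBJSnAMqyN8XBfW+iw6iT2uzJrM2wrldkZwkhLwUFJA8SM6ZGhOV/qMSFbi5qNRJMXiCRfTLZxJnenszIguqQq9mN3Mmi1WJ1jiJ8bydswkNpv8+drOiKPMJMa5BZO2lzK5RtDWJDFDsfSE0jxvUh2f8wlGcPNwIARgAEfy0lSZJvJupUNdwslZJMfRx3LSpyHjucP3HdnYTf6OHqxdjNob6fx5SQ2kWHxCu8jAuR0bnI1dK74ui9ZZ5uZYhcSXpwPHxGGisfFh8UM1kXqfYA1K0ATxsCLwgEelUkdME+OctjS8ZCX5gwREAlQC9SVG6JG32GIn+HSnuh4t290rWvwayftUt/2EF4sxaMihemsb7S5OHq6t/sxZjehZTIUV3CaEevVCqELlBzNK5mj7tLzVcvlRRLm0NMa7RblMhVaIcjbWsGS1QFMk0VEVIpNFw1NFU4HTorGII0kt1fvc2hyoq+2kzc3Ui86SDkZ2vLvt/w3Onv6Nfx5dT3yrv3glv4biPxghjoW1G/ZKewa4+Ss0SVxz7BxpW6wIpxrHMxhkUiqoksdLssK3okEzkXEicPIlwbH3BNA+t4RfOLktKze2nGrUnu6mf8wZzww8Hv0djltMLKv8rfzLzpz3nt4xD/yAXJsiehnoJ3ZnqBcVddc0JznniFqWea42uS4D+Bu3Ztl7yGqLWLX4BtNlJMIGA7GK1RAOaPHP+qG/uPL9aeQUmwTim/tI3cxbjnz8now62Uw9CdeL2Cq1Oh0RGXrAB3wA5+rV2hvIqgklKgf16iRFypioO0kk+80l6h13yx4MTIwcCsqYWFlE98eklqLrFCAONRAOllAKpNC8Q0FYdPJkRVQENqc5RmrauHubud5NUv0etSmJA5Nx0fRgMbjBFJyFykqJm/kJDRkpDsjIn1eob4c2bymD305XHv4rjX5LW/15KTw0FuqEp1daGqm+SyRPieAth8EZhRALIrEmRHDy44NDZKf5Q5fKktsZ8u3fY55uILdTgQKQoPOBofa41fdMKrqdHckavdf4/bc4LmcHXsaRP/syj6wYHi8NTv9tP2+83z3qTxxsj01OL31vT1st/rObXjMM/XIeelDGd4BhUtLx08qp80o6cmdJYo4M0EwW8ATh8JMx0SKWMfJKQjTcMxZKMkUpQxRZ9WSJaVaT97PRlknT2+q5LG2Mvd1b3s7dL529D7z9H8z9b819n0wsjyfoTsZaDeYo+wGCNEDAgrLRUilKUswacrhaglqIMKq2gJfCMYdYU8SZo8JpYUSmQUdc0IEr8dLpc+LkNCSC5GMCdPU4F9haqVscOgkomwzdy/x+Hj4dztsK3e57nNy3ykpV2VhVNecDdCJg0hHAwnKjwadZQotbUrtZQm4mcqrmw1nIRQebdYYYNGeIFAT5s0U/9JHMxWGKSHHy2BLkOSKzadWKu0ap2Cvatop7FXsOZ0m89wr7lot0tA12k63l1KmUFPkDE/XBgvLgUgFQwoLIllT5JRmqJRoDsvy7XR0qbcravNv4q/pHSaaauGhvasi//HYdzhHmmTFClOL02DMFmcXXugcm6TrLKYxM63t+Gqr72RlmBku0ljy3Fi4UZGuipSmhxMdxFSYiN4LWieL6O1SZSymla1uWu8q63c0a3j3Zncy2+3vKW+tt7NufzQWdGAN140Mh8nE04+E15kNE9gTGFNVqppfcKatNWz2dW3rW90pkBbnEY/0mU2zUY/1SNxtxN/qSiEYVGKQ6eyIq3HM3KoPEurqLfVXKOcuFOO5yp22n1+tMupx+6/idt8jU5SWzZJQ2RVIYZYCiIpIjU3QIxEKd9NQ8dZhMBI7GwPnkcTjTQemj4hzmIOmEwOdhsMdik0rlB3eq6jU72yLmh2NThMMohON9VULzIVRCMQqXAc1+17pOSY0+Ktw5VhbUJRhFyCVrSxOo6zAx5bHlR5TcBnM9xIPoRJdTwkwEEG1nMafEMulU401zUbxT4nnk9fa5GaeqGsnbepblmQRDdmOU9mT7U/PYocNy5JRmBzkdOCxvK5qeCXpbh1zG96iGWqfMTDW7G/Ozp7DQ0uH3BrTNiEZrVzOS5QfDtctI14zJGWo2nEt1rI21+12668kqfOlZzUe5TEno+ufkKxcTarSkqPnZ1pjGFLgEapPMvEtPDFu+vHzce0pHSEuoNqma97cqNXXSgoKxAOEyYTBYchCI4TYGEuOy1HUXp6m66LtKOTokqaqjd/hrDF3+LsrqvlmnLWwXDFsVeMhk6SPzqvZFvOlXnBt1XFr5vKhOvYkuutlL6Au3ZZtVFWwaSBwXJReiIYPggOXDQcQGsfEncFDjIHFCgLJEMVF24dWp8xmUcpeSAhootOlt1UdtwzlHBWmT98u05/vHi1hHjFR0GoSE90mlONmke0tNXXs9TIi8GaqXClvGuBso6HvH5w0BpcwApSjiVenHdii6dmQIYzIjEZDzYPD3UZFWgcLkQWUkIgnZNHhrNIuuJmncRKUU41ak8/caRymaSwkj2wwCiZVlOJTYCiY4HG0d361tb1xsbznG7vy6nd0KHa3m7W/wj0/yWxxW26qKS1s4GpqT9pSnRHIqRVF3g7HkQqM0UuMHAyXp5Imb5xtNhlqmAsa2A6Op44Jc9MWICUdSKnu2bHnqvRXcX7h8L/irbu09Hwxp/2x13/66Lh2nHH4kfU2wDq+HnP26bGxXCQrTVguU9iibmVTqyyO2Z4J0BEKlcrJ4kqNZYkZ7gas5Mhs51Jg5lyhLtHOqQfGkMlIDNWjNLM0fn6ue//T7P/RaNfZJxdlDuCtiCd8VGB6kqH0BSYsRCo4m+V7Xya5FOi0Wa8yrO3qtLBRVq6TzCVUjeFTbajOa2dao1TjZ46Z9YtTMxmi1yWxcWFnaBaLHBKAI1wX/+aY/+nN9WsJkBwRoEZQ0cdNR8aTxwgwEMf4Dc7yh2wtzXU0p/U7MLw7LT64sXy4OLru7XgfCngUxrLbJPbeMbwPkzraVzbwMfZt+nUXLnQQWXR0qzDwoiue8GmC799EeQAHYAAHjkNECMQMkwePTwcHxkUR0ohc6FNtnSHujLFnnC3r7zJq6LX0abu7Nb18droz3zflELqUGD2u9n0ToDwKDTrVWfs3uXt2efyf4zmFz7nvpPS2sri1a3Sj6lThtYNKlkFDSsIDj0b"/>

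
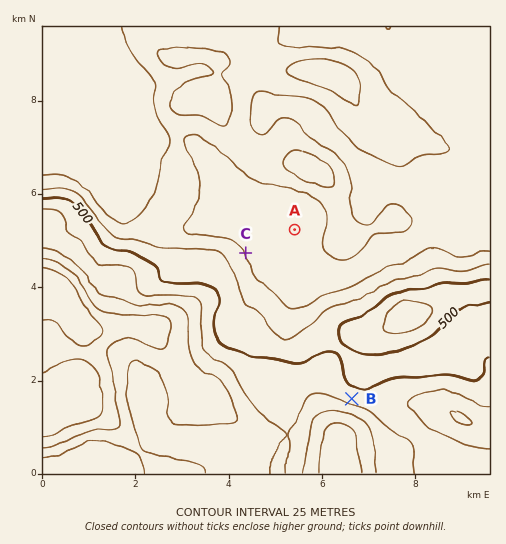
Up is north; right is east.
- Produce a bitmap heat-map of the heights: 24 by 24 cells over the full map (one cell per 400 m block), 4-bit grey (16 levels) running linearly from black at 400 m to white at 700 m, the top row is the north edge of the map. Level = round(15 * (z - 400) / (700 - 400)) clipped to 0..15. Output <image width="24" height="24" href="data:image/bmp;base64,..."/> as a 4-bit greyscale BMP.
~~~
<image width="24" height="24" href="data:image/bmp;base64,Qk2WAQAAAAAAAHYAAAAoAAAAGAAAABgAAAABAAQAAAAAACABAAATCwAAEwsAABAAAAAAAAAAAAAAABEREQAiIiIAMzMzAERERABVVVUAZmZmAHd3dwCIiIgAmZmZAKqqqgC7u7sAzMzMAN3d3QDu7u4A////AHd3eIh3d2eJmHZmZph3h3d3d2aJmHZmZrqZh3d3d2aJl2Znd7u6h3iIdmZ3dmZ3d7u5h3iIdmZmVVZmZauph4iHZWVVVVVVVaqpiJh2VVRVVVVUVaqqmZhlRERFVmZVRaupmZhlRDM0VWdlVbuYdmZlQzIjNFZmVbqHdlVUQyIiIzRFVZhmZVREMiIiIiIzM3ZlRDMzIiIjMiIiInZTMzMiIiIjMjMiImUyIjMiIiIjMiIiIjMiIjMyIjNEMiIiIiIiIjMiMzRDIiIiIiIiIiMjMzQyIzMzIiIiIiM0MjMiNEMyIiIiIjREMiIjRDMiIiIiIjRUMzM0QzIiIiIiIjREMzREQyIiIiIiI0REMzMzMiIiIiIiMzMzMzIiIiIiIg=="/>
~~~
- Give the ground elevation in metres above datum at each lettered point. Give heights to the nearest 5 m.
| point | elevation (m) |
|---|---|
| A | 445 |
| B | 515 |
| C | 450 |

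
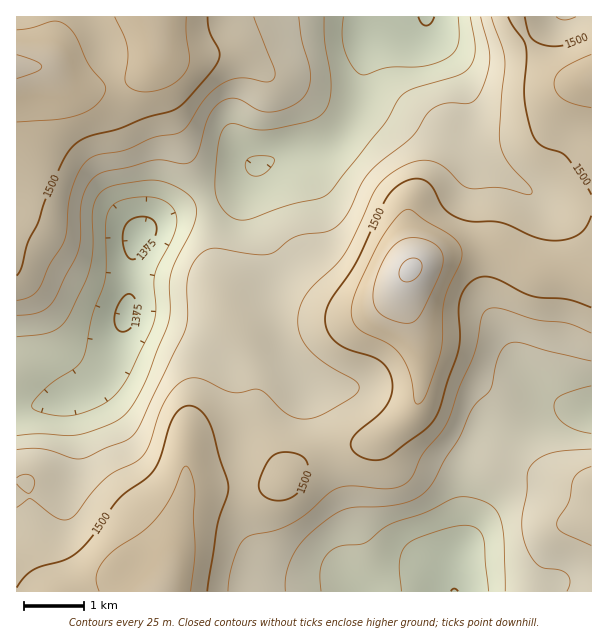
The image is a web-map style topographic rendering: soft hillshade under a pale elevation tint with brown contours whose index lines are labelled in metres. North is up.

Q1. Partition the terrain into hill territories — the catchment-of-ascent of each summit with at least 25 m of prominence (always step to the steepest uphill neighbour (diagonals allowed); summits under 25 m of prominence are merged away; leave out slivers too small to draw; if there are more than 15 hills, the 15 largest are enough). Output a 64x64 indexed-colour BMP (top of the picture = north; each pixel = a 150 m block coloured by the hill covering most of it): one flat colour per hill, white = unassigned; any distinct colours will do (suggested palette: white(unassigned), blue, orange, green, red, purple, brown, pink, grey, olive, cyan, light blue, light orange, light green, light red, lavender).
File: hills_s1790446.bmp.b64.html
<image width="64" height="64" href="data:image/bmp;base64,Qk12CAAAAAAAAHYAAAAoAAAAQAAAAEAAAAABAAQAAAAAAAAIAAATCwAAEwsAABAAAAAAAAAA////ALR3HwAOf/8ALKAsACgn1gC9Z5QAS1aMAMJ34wB/f38AIr28AM++FwDox64AeLv/AIrfmACWmP8A1bDFADMzMzMzMzMzMzMzMzMzMzMzMzMRERERERVVVVVVVVVVMzMzMzMzMzMzMzMzMzMzMzMzMxERERERFVVVVVVVVVUzMzMzMzMzMzMzMzMzMzMzMzMxEREREREVVVVVVVVVVTMzMzMzMzMzMzMzMzMzMzMzMzERERERERVVVVVVVVVVMzMzMzMzMzMzMzMzMzMzMzMzMRERERERFVVVVVVVVVUzMzMzMzMzMzMzMzMzMzMzMzMxERERERERVVVVVVVVVTMzMzMzMzMzMzMzMzMzMzMzMzERERERERFVVVVVVVVVMzMzMzMzMzMzMzMzMzMzMzMzMREREREREVVVVVVVVVUzMzMzMzMzMzMzMzMzMzMzMzMxERERERERVVVVVVVVVTMzMzMzMzMzMzMzMzMzMzMzMzERERERERFVVVVVVVVVMzMzMzMzMzMzMzMzMzMzMzMzEREREREREVVVVVVVVVURERMzMzMzMzMzMzMzMzMzMzMRERERERERVVVVVVVVVRERETMzMzMzMzMzMzMzMzMzMxERERERERFVVVVVVVVVERERMzMzMzMzMzMzMzMzMzMxEREREREREVVVVVVVVVURERETMzMzMzMzMzMzMzMzMzERERERERERVVVVVVVVVRERERMzMzMzMzMzMzMzMzMzMRERERERERFVVVVVVVVVEREREzMzMzMzMzMzMzMzMzMRERERERERERVVVVVVVVURERETMzMzMzMzMzMzMzMzMxERERERERERFVVVVVVVVRERETMzMzMzMzMzMzMzMzMzERERERERERERERVVVVVVERERMzMzMzMzMzMzMzMzMzERERERERERERERERFVVVUREREzMzMzMzMzMzMzMzMzMRERERERERERERERERERERERETMzMzMzMzMzMzMzMzMxERERERERERERERERERERERESIjMzMzMzMzMzMzMzMxERERERERERERERERERERERESIiIzMzMzMzMzMzMzMxERERERERERERERERERERERERIiIiMzMzMzMzMzMzMzERERERERERERERERERERERESIiIiIjMzMzMzMzETMzEREREREREREREREREREREREiIiIiIiMzMzMzMxERERERERERERERERERERERERERESIiIiIiIzMzMzMRERERERERERERERERERERERERERERIiIiIiIiMzMzEREREREREREREREREREREREREREREREiIiIiIiIzMxERERERERERERERERERERERERERERERESIiIiIiIjERERERERERERERERERERERERERERERERERIiIiIiIiEREREREREREREREREREREREREREREREREREiIiIiIiIRERERERERERERERERERERERERERERERERESIiIiIiIiERERERERERERERERERERERERERERERERERIiIiIiIiIREREREREREREREREREREREREREREREREREiIiIiIiIhERERERERERERERERERERERERERERERERESIiIiIiIiERERERERERERERERERERERERERERERERERIiIiIiIiIREREREREREREREREREREREREREREREREREiIiIiIiIhERERERERERERERERERERERERERERERERESIiIiIiIiIRERERERERERERERERERERERERERERERERIiIiIiIiIiEREREREREREREREREREREREREREREREREiIiIiIiIiIhERERERERERERERERERERERERERERERESIiIiIiIiIiIhERERERERERERERERERERERERERERERIiIiIiIiIiIiIiIREREREREREREREREREREREREUREQiIiIiIiIiIiIiIiIRERERERERERERERERERERFERERCIiIiIiIiIiIiIiIiERERERERERERERERERERREREREIiIiIiIiIiIiIiIiIhERERERERERERERERERREREREQiIiIiIiIiIiIiIiIiIREREREREREREREREURERERERCIiIiIiIiIiIiIiIiIiIhEREREREREREREUREREREREIiIiIiIiIiIiIiIiIiIiIiIhEREREREREUREREREREQiIiIiIiIiIiIiIiIiIiIiIiIRERERERERRERERERERCIiIiIiIiIiIiIiIiIiIiIiIiERERERERFEREREREREIiIiIiIiIiIiIiIiIiIiIiIiIREREREREUREREREREQiIiIiIiIiIiIiIiIiIiIiIiIiERERERERRERERERERCIiIiIiIiIiIiIiIiIiIiIiIiIRERERERFEREREREREIiIiIiIiIiIiIiIiIiIiIiIiIhEREREREUREREREREQiIiIiIiIiIiIiIiIiIiIiIiIiEREREREURERERERERCIiIiIiIiIiIiIiIiIiIiIiIiIhERERERREREREREREIiIiIiIiIiIiIiIiIiIiIiIiIiERERERFEREREREREQiIiIiIiIiIiIiIiIiIiIiIiIiIRERERFERERERERERCIiIiIiIiIiIiIiIiIiIiIiIiIhERERFEREREREREREIiIiIiIiIiIiIiIiIiIiIiIiIiERERFEREREREREREQiIiIiIiIiIiIiIiIiIiIiIiIiIiEREURERERERERERCIiIiIiIiIiIiIiIiIiIiIiIiIiIiERRERERERERERE"/>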